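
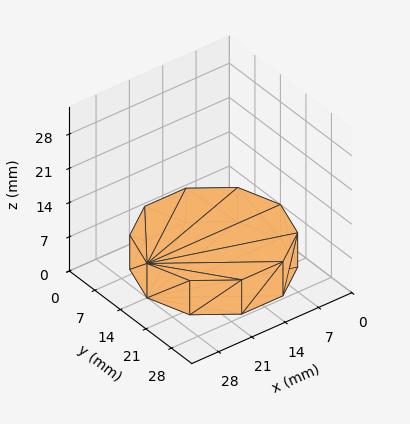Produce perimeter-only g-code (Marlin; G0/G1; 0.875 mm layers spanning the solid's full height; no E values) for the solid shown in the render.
Reading the render: the shape is a regular 10-sided prism (a cylinder approximated with 10 flat sides), circumscribed radius ≈ 14 mm, height ≈ 7 mm (dimensions read to the nearest mm from the axis ticks). For the g-code, the solid's height is divided into equal slices at the stated Δz and each level perimeter traced with G1 moves after a G0 lift.

; perimeter-only toolpath
G21 ; units = mm
G90 ; absolute positioning
G28 ; home
; layer 1
G0 Z0.875
G0 X28.000 Y14.000
G1 X25.326 Y22.229
G1 X18.326 Y27.315
G1 X9.674 Y27.315
G1 X2.674 Y22.229
G1 X0.000 Y14.000
G1 X2.674 Y5.771
G1 X9.674 Y0.685
G1 X18.326 Y0.685
G1 X25.326 Y5.771
G1 X28.000 Y14.000
; layer 2
G0 Z1.750
G0 X28.000 Y14.000
G1 X25.326 Y22.229
G1 X18.326 Y27.315
G1 X9.674 Y27.315
G1 X2.674 Y22.229
G1 X0.000 Y14.000
G1 X2.674 Y5.771
G1 X9.674 Y0.685
G1 X18.326 Y0.685
G1 X25.326 Y5.771
G1 X28.000 Y14.000
; layer 3
G0 Z2.625
G0 X28.000 Y14.000
G1 X25.326 Y22.229
G1 X18.326 Y27.315
G1 X9.674 Y27.315
G1 X2.674 Y22.229
G1 X0.000 Y14.000
G1 X2.674 Y5.771
G1 X9.674 Y0.685
G1 X18.326 Y0.685
G1 X25.326 Y5.771
G1 X28.000 Y14.000
; layer 4
G0 Z3.500
G0 X28.000 Y14.000
G1 X25.326 Y22.229
G1 X18.326 Y27.315
G1 X9.674 Y27.315
G1 X2.674 Y22.229
G1 X0.000 Y14.000
G1 X2.674 Y5.771
G1 X9.674 Y0.685
G1 X18.326 Y0.685
G1 X25.326 Y5.771
G1 X28.000 Y14.000
; layer 5
G0 Z4.375
G0 X28.000 Y14.000
G1 X25.326 Y22.229
G1 X18.326 Y27.315
G1 X9.674 Y27.315
G1 X2.674 Y22.229
G1 X0.000 Y14.000
G1 X2.674 Y5.771
G1 X9.674 Y0.685
G1 X18.326 Y0.685
G1 X25.326 Y5.771
G1 X28.000 Y14.000
; layer 6
G0 Z5.250
G0 X28.000 Y14.000
G1 X25.326 Y22.229
G1 X18.326 Y27.315
G1 X9.674 Y27.315
G1 X2.674 Y22.229
G1 X0.000 Y14.000
G1 X2.674 Y5.771
G1 X9.674 Y0.685
G1 X18.326 Y0.685
G1 X25.326 Y5.771
G1 X28.000 Y14.000
; layer 7
G0 Z6.125
G0 X28.000 Y14.000
G1 X25.326 Y22.229
G1 X18.326 Y27.315
G1 X9.674 Y27.315
G1 X2.674 Y22.229
G1 X0.000 Y14.000
G1 X2.674 Y5.771
G1 X9.674 Y0.685
G1 X18.326 Y0.685
G1 X25.326 Y5.771
G1 X28.000 Y14.000
; layer 8
G0 Z7.000
G0 X28.000 Y14.000
G1 X25.326 Y22.229
G1 X18.326 Y27.315
G1 X9.674 Y27.315
G1 X2.674 Y22.229
G1 X0.000 Y14.000
G1 X2.674 Y5.771
G1 X9.674 Y0.685
G1 X18.326 Y0.685
G1 X25.326 Y5.771
G1 X28.000 Y14.000
M2 ; end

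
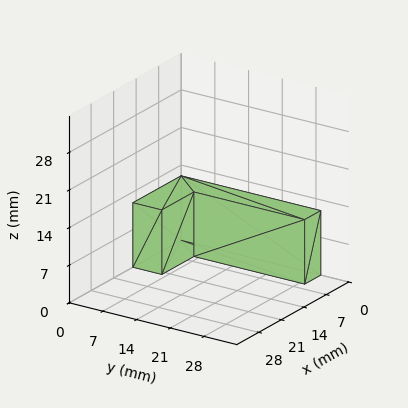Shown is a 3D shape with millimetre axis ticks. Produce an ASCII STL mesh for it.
Reading the render: the shape is an L-shaped prism: outer 15 × 29 mm, arm thicknesses ≈ 6 mm (horizontal) and 5 mm (vertical), extruded 12 mm in z (dimensions read to the nearest mm from the axis ticks). For the STL, each face is triangulated and given an outward normal.

solid part
  facet normal 0.0000 0.0000 -1.0000
    outer loop
      vertex 15.000 6.000 0.000
      vertex 15.000 0.000 0.000
      vertex 0.000 0.000 0.000
    endloop
  endfacet
  facet normal 0.0000 0.0000 -1.0000
    outer loop
      vertex 5.000 6.000 0.000
      vertex 15.000 6.000 0.000
      vertex 0.000 0.000 0.000
    endloop
  endfacet
  facet normal 0.0000 0.0000 -1.0000
    outer loop
      vertex 5.000 29.000 0.000
      vertex 5.000 6.000 0.000
      vertex 0.000 0.000 0.000
    endloop
  endfacet
  facet normal 0.0000 0.0000 -1.0000
    outer loop
      vertex 0.000 29.000 0.000
      vertex 5.000 29.000 0.000
      vertex 0.000 0.000 0.000
    endloop
  endfacet
  facet normal 0.0000 0.0000 1.0000
    outer loop
      vertex 0.000 0.000 12.000
      vertex 15.000 0.000 12.000
      vertex 15.000 6.000 12.000
    endloop
  endfacet
  facet normal 0.0000 0.0000 1.0000
    outer loop
      vertex 0.000 0.000 12.000
      vertex 15.000 6.000 12.000
      vertex 5.000 6.000 12.000
    endloop
  endfacet
  facet normal 0.0000 0.0000 1.0000
    outer loop
      vertex 0.000 0.000 12.000
      vertex 5.000 6.000 12.000
      vertex 5.000 29.000 12.000
    endloop
  endfacet
  facet normal 0.0000 0.0000 1.0000
    outer loop
      vertex 0.000 0.000 12.000
      vertex 5.000 29.000 12.000
      vertex 0.000 29.000 12.000
    endloop
  endfacet
  facet normal 0.0000 -1.0000 0.0000
    outer loop
      vertex 0.000 0.000 0.000
      vertex 15.000 0.000 0.000
      vertex 15.000 0.000 12.000
    endloop
  endfacet
  facet normal 0.0000 -1.0000 0.0000
    outer loop
      vertex 0.000 0.000 0.000
      vertex 15.000 0.000 12.000
      vertex 0.000 0.000 12.000
    endloop
  endfacet
  facet normal 1.0000 0.0000 0.0000
    outer loop
      vertex 15.000 0.000 0.000
      vertex 15.000 6.000 0.000
      vertex 15.000 6.000 12.000
    endloop
  endfacet
  facet normal 1.0000 0.0000 0.0000
    outer loop
      vertex 15.000 0.000 0.000
      vertex 15.000 6.000 12.000
      vertex 15.000 0.000 12.000
    endloop
  endfacet
  facet normal 0.0000 1.0000 0.0000
    outer loop
      vertex 15.000 6.000 0.000
      vertex 5.000 6.000 0.000
      vertex 5.000 6.000 12.000
    endloop
  endfacet
  facet normal 0.0000 1.0000 0.0000
    outer loop
      vertex 15.000 6.000 0.000
      vertex 5.000 6.000 12.000
      vertex 15.000 6.000 12.000
    endloop
  endfacet
  facet normal 1.0000 0.0000 0.0000
    outer loop
      vertex 5.000 6.000 0.000
      vertex 5.000 29.000 0.000
      vertex 5.000 29.000 12.000
    endloop
  endfacet
  facet normal 1.0000 0.0000 0.0000
    outer loop
      vertex 5.000 6.000 0.000
      vertex 5.000 29.000 12.000
      vertex 5.000 6.000 12.000
    endloop
  endfacet
  facet normal 0.0000 1.0000 0.0000
    outer loop
      vertex 5.000 29.000 0.000
      vertex 0.000 29.000 0.000
      vertex 0.000 29.000 12.000
    endloop
  endfacet
  facet normal 0.0000 1.0000 0.0000
    outer loop
      vertex 5.000 29.000 0.000
      vertex 0.000 29.000 12.000
      vertex 5.000 29.000 12.000
    endloop
  endfacet
  facet normal -1.0000 0.0000 0.0000
    outer loop
      vertex 0.000 29.000 0.000
      vertex 0.000 0.000 0.000
      vertex 0.000 0.000 12.000
    endloop
  endfacet
  facet normal -1.0000 0.0000 0.0000
    outer loop
      vertex 0.000 29.000 0.000
      vertex 0.000 0.000 12.000
      vertex 0.000 29.000 12.000
    endloop
  endfacet
endsolid part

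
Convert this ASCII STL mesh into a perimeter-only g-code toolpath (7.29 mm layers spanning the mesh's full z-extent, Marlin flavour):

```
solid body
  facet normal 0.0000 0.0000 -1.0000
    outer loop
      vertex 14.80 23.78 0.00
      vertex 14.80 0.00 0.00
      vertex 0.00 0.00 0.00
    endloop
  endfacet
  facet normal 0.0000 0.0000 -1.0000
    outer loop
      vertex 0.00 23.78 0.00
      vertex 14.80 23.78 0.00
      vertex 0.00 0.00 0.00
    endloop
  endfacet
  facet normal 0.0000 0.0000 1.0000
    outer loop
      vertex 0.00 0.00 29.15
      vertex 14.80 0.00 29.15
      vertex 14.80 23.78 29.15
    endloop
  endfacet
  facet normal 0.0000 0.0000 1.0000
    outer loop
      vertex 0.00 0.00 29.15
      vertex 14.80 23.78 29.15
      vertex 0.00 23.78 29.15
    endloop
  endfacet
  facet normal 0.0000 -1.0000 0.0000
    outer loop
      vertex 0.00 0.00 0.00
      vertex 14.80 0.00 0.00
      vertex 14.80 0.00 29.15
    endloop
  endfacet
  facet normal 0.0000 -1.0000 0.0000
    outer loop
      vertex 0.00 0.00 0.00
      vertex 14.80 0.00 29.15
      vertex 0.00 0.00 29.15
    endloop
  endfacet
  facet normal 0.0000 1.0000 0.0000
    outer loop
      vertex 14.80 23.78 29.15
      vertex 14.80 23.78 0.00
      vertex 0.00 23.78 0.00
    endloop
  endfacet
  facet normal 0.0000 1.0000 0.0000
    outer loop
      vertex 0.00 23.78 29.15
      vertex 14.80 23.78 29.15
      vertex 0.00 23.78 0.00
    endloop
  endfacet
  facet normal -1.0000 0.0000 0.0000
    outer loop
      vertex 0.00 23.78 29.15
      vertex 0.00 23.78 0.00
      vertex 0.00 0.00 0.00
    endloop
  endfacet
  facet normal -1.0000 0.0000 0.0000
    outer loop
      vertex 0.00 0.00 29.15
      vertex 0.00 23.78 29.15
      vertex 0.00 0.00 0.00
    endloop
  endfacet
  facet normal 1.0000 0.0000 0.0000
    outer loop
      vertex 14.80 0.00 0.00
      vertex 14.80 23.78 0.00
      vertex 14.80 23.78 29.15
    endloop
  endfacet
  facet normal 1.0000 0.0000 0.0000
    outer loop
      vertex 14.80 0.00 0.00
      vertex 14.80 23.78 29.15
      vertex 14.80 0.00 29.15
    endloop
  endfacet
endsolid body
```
; perimeter-only toolpath
G21 ; units = mm
G90 ; absolute positioning
G28 ; home
; layer 1
G0 Z7.29
G0 X0.00 Y0.00
G1 X14.80 Y0.00
G1 X14.80 Y23.78
G1 X0.00 Y23.78
G1 X0.00 Y0.00
; layer 2
G0 Z14.57
G0 X0.00 Y0.00
G1 X14.80 Y0.00
G1 X14.80 Y23.78
G1 X0.00 Y23.78
G1 X0.00 Y0.00
; layer 3
G0 Z21.86
G0 X0.00 Y0.00
G1 X14.80 Y0.00
G1 X14.80 Y23.78
G1 X0.00 Y23.78
G1 X0.00 Y0.00
; layer 4
G0 Z29.15
G0 X0.00 Y0.00
G1 X14.80 Y0.00
G1 X14.80 Y23.78
G1 X0.00 Y23.78
G1 X0.00 Y0.00
M2 ; end

The solid is a rectangular box, roughly 14.8 × 23.8 mm footprint and 29.1 mm tall. Slicing at Δz = 7.29 mm — 4 equal slices spanning the solid's height, so layer i sits at z = i·h/4 — gives 4 non-empty perimeters. Each is a 4-segment closed polygon; G0 lifts to the layer z and rapids to the start vertex, then G1 traces the edges.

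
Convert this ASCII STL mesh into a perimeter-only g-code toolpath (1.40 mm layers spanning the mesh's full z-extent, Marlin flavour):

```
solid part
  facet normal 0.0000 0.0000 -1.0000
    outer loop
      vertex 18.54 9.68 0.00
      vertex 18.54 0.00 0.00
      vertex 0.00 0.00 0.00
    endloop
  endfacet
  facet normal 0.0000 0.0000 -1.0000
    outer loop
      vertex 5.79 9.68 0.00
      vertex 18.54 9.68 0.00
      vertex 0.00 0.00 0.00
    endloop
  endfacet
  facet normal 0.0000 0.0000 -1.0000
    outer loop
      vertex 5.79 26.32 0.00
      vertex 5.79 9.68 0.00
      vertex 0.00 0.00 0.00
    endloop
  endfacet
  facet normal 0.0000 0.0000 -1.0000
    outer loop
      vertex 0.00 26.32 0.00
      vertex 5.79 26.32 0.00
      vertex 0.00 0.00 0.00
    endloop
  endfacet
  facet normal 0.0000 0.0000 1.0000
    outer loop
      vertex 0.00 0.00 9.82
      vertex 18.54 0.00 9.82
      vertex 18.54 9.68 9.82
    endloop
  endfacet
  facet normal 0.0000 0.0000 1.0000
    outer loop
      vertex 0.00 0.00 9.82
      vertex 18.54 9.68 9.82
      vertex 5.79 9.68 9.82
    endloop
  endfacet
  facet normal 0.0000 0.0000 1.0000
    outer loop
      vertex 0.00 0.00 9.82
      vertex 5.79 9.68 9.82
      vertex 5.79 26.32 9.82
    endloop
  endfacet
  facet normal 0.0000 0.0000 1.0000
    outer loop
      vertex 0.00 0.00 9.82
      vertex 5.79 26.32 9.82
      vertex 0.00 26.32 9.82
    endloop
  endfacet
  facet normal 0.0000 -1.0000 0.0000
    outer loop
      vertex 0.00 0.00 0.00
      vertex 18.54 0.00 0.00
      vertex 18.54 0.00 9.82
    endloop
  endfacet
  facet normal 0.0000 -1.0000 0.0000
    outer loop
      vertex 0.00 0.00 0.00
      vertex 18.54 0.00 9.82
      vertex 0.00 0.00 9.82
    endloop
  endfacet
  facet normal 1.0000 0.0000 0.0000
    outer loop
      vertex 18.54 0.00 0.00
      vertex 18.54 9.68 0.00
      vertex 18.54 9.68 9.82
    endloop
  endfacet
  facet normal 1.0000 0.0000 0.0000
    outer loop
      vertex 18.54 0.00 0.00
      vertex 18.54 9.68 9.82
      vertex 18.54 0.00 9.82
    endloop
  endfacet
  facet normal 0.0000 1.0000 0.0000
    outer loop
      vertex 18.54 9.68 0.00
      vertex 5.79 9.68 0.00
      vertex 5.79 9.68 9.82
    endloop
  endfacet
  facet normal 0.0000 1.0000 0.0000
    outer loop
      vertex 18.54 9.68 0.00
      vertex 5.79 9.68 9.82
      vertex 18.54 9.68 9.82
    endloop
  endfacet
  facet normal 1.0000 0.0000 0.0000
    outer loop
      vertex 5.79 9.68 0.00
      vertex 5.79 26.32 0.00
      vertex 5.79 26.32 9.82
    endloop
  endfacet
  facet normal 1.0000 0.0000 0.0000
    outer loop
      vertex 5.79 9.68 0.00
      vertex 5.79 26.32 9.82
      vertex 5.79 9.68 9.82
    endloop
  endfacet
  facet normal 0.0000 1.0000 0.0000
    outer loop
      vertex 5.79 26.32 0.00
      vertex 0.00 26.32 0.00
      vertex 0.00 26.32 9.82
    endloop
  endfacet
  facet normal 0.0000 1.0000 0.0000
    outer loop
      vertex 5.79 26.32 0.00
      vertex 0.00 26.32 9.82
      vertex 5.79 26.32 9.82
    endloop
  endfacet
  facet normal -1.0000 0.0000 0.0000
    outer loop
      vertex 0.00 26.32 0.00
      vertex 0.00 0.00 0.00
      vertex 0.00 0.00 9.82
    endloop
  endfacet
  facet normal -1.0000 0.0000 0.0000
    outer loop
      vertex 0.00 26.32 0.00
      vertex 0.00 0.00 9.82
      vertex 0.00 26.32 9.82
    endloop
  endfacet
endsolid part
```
; perimeter-only toolpath
G21 ; units = mm
G90 ; absolute positioning
G28 ; home
; layer 1
G0 Z1.40
G0 X0.00 Y0.00
G1 X18.54 Y0.00
G1 X18.54 Y9.68
G1 X5.79 Y9.68
G1 X5.79 Y26.32
G1 X0.00 Y26.32
G1 X0.00 Y0.00
; layer 2
G0 Z2.81
G0 X0.00 Y0.00
G1 X18.54 Y0.00
G1 X18.54 Y9.68
G1 X5.79 Y9.68
G1 X5.79 Y26.32
G1 X0.00 Y26.32
G1 X0.00 Y0.00
; layer 3
G0 Z4.21
G0 X0.00 Y0.00
G1 X18.54 Y0.00
G1 X18.54 Y9.68
G1 X5.79 Y9.68
G1 X5.79 Y26.32
G1 X0.00 Y26.32
G1 X0.00 Y0.00
; layer 4
G0 Z5.61
G0 X0.00 Y0.00
G1 X18.54 Y0.00
G1 X18.54 Y9.68
G1 X5.79 Y9.68
G1 X5.79 Y26.32
G1 X0.00 Y26.32
G1 X0.00 Y0.00
; layer 5
G0 Z7.01
G0 X0.00 Y0.00
G1 X18.54 Y0.00
G1 X18.54 Y9.68
G1 X5.79 Y9.68
G1 X5.79 Y26.32
G1 X0.00 Y26.32
G1 X0.00 Y0.00
; layer 6
G0 Z8.42
G0 X0.00 Y0.00
G1 X18.54 Y0.00
G1 X18.54 Y9.68
G1 X5.79 Y9.68
G1 X5.79 Y26.32
G1 X0.00 Y26.32
G1 X0.00 Y0.00
; layer 7
G0 Z9.82
G0 X0.00 Y0.00
G1 X18.54 Y0.00
G1 X18.54 Y9.68
G1 X5.79 Y9.68
G1 X5.79 Y26.32
G1 X0.00 Y26.32
G1 X0.00 Y0.00
M2 ; end

The solid is an L-shaped prism: outer 18.5 × 26.3 mm, arm thicknesses ≈ 9.68 mm (horizontal) and 5.79 mm (vertical), extruded 9.82 mm in z. Slicing at Δz = 1.40 mm — 7 equal slices spanning the solid's height, so layer i sits at z = i·h/7 — gives 7 non-empty perimeters. Each is a 6-segment closed polygon; G0 lifts to the layer z and rapids to the start vertex, then G1 traces the edges.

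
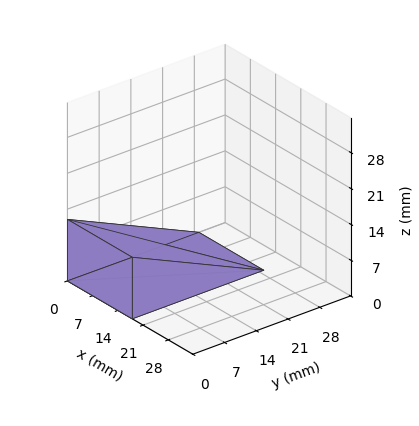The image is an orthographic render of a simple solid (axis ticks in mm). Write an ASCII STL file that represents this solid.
Reading the render: the shape is a wedge (ramp): 18 × 29 mm base, rising to 12 mm along the y=0 edge and sloping linearly to z=0 at y=29 (dimensions read to the nearest mm from the axis ticks). For the STL, each face is triangulated and given an outward normal.

solid part
  facet normal 0.0000 0.0000 -1.0000
    outer loop
      vertex 18.00 29.00 0.00
      vertex 18.00 0.00 0.00
      vertex 0.00 0.00 0.00
    endloop
  endfacet
  facet normal 0.0000 0.0000 -1.0000
    outer loop
      vertex 0.00 29.00 0.00
      vertex 18.00 29.00 0.00
      vertex 0.00 0.00 0.00
    endloop
  endfacet
  facet normal 0.0000 -1.0000 0.0000
    outer loop
      vertex 0.00 0.00 0.00
      vertex 18.00 0.00 0.00
      vertex 18.00 0.00 12.00
    endloop
  endfacet
  facet normal 0.0000 -1.0000 0.0000
    outer loop
      vertex 0.00 0.00 0.00
      vertex 18.00 0.00 12.00
      vertex 0.00 0.00 12.00
    endloop
  endfacet
  facet normal 0.0000 0.3824 0.9240
    outer loop
      vertex 0.00 0.00 12.00
      vertex 18.00 0.00 12.00
      vertex 18.00 29.00 0.00
    endloop
  endfacet
  facet normal 0.0000 0.3824 0.9240
    outer loop
      vertex 0.00 0.00 12.00
      vertex 18.00 29.00 0.00
      vertex 0.00 29.00 0.00
    endloop
  endfacet
  facet normal -1.0000 0.0000 0.0000
    outer loop
      vertex 0.00 0.00 12.00
      vertex 0.00 29.00 0.00
      vertex 0.00 0.00 0.00
    endloop
  endfacet
  facet normal 1.0000 0.0000 0.0000
    outer loop
      vertex 18.00 0.00 0.00
      vertex 18.00 29.00 0.00
      vertex 18.00 0.00 12.00
    endloop
  endfacet
endsolid part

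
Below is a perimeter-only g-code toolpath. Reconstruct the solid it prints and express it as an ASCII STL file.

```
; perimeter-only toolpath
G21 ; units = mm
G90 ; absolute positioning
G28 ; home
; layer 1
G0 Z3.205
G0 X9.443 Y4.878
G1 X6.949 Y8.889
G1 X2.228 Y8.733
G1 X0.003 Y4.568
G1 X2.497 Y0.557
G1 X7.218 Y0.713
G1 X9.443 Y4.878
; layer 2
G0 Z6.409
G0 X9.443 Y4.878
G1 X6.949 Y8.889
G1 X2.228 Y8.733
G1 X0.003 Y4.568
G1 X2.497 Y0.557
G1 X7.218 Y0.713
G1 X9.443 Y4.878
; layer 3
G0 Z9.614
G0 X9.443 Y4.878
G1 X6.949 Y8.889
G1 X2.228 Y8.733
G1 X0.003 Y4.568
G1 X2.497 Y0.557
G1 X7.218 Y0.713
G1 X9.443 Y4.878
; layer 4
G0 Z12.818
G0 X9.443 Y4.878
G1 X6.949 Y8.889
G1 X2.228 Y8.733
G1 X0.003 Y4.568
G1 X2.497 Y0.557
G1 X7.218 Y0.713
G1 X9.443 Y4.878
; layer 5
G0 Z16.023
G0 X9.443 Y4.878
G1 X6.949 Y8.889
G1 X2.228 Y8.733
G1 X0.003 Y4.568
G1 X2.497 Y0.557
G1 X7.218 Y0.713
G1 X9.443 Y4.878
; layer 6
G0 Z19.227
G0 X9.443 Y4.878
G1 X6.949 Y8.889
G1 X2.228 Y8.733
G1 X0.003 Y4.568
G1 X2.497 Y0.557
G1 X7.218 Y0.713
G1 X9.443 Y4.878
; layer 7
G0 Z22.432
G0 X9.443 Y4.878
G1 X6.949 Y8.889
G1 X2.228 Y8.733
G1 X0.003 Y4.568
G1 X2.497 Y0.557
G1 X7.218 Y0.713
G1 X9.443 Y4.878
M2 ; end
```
solid part
  facet normal 0.0000 0.0000 -1.0000
    outer loop
      vertex 2.228 8.733 0.000
      vertex 6.949 8.889 0.000
      vertex 9.443 4.878 0.000
    endloop
  endfacet
  facet normal 0.0000 0.0000 -1.0000
    outer loop
      vertex 0.003 4.568 0.000
      vertex 2.228 8.733 0.000
      vertex 9.443 4.878 0.000
    endloop
  endfacet
  facet normal 0.0000 0.0000 -1.0000
    outer loop
      vertex 2.497 0.557 0.000
      vertex 0.003 4.568 0.000
      vertex 9.443 4.878 0.000
    endloop
  endfacet
  facet normal 0.0000 0.0000 -1.0000
    outer loop
      vertex 7.218 0.713 0.000
      vertex 2.497 0.557 0.000
      vertex 9.443 4.878 0.000
    endloop
  endfacet
  facet normal 0.0000 0.0000 1.0000
    outer loop
      vertex 9.443 4.878 22.432
      vertex 6.949 8.889 22.432
      vertex 2.228 8.733 22.432
    endloop
  endfacet
  facet normal 0.0000 0.0000 1.0000
    outer loop
      vertex 9.443 4.878 22.432
      vertex 2.228 8.733 22.432
      vertex 0.003 4.568 22.432
    endloop
  endfacet
  facet normal 0.0000 0.0000 1.0000
    outer loop
      vertex 9.443 4.878 22.432
      vertex 0.003 4.568 22.432
      vertex 2.497 0.557 22.432
    endloop
  endfacet
  facet normal 0.0000 0.0000 1.0000
    outer loop
      vertex 9.443 4.878 22.432
      vertex 2.497 0.557 22.432
      vertex 7.218 0.713 22.432
    endloop
  endfacet
  facet normal 0.8492 0.5280 0.0000
    outer loop
      vertex 9.443 4.878 0.000
      vertex 6.949 8.889 0.000
      vertex 6.949 8.889 22.432
    endloop
  endfacet
  facet normal 0.8492 0.5280 0.0000
    outer loop
      vertex 9.443 4.878 0.000
      vertex 6.949 8.889 22.432
      vertex 9.443 4.878 22.432
    endloop
  endfacet
  facet normal -0.0330 0.9995 0.0000
    outer loop
      vertex 6.949 8.889 0.000
      vertex 2.228 8.733 0.000
      vertex 2.228 8.733 22.432
    endloop
  endfacet
  facet normal -0.0330 0.9995 0.0000
    outer loop
      vertex 6.949 8.889 0.000
      vertex 2.228 8.733 22.432
      vertex 6.949 8.889 22.432
    endloop
  endfacet
  facet normal -0.8820 0.4712 0.0000
    outer loop
      vertex 2.228 8.733 0.000
      vertex 0.003 4.568 0.000
      vertex 0.003 4.568 22.432
    endloop
  endfacet
  facet normal -0.8820 0.4712 0.0000
    outer loop
      vertex 2.228 8.733 0.000
      vertex 0.003 4.568 22.432
      vertex 2.228 8.733 22.432
    endloop
  endfacet
  facet normal -0.8492 -0.5280 0.0000
    outer loop
      vertex 0.003 4.568 0.000
      vertex 2.497 0.557 0.000
      vertex 2.497 0.557 22.432
    endloop
  endfacet
  facet normal -0.8492 -0.5280 0.0000
    outer loop
      vertex 0.003 4.568 0.000
      vertex 2.497 0.557 22.432
      vertex 0.003 4.568 22.432
    endloop
  endfacet
  facet normal 0.0330 -0.9995 0.0000
    outer loop
      vertex 2.497 0.557 0.000
      vertex 7.218 0.713 0.000
      vertex 7.218 0.713 22.432
    endloop
  endfacet
  facet normal 0.0330 -0.9995 0.0000
    outer loop
      vertex 2.497 0.557 0.000
      vertex 7.218 0.713 22.432
      vertex 2.497 0.557 22.432
    endloop
  endfacet
  facet normal 0.8820 -0.4712 0.0000
    outer loop
      vertex 7.218 0.713 0.000
      vertex 9.443 4.878 0.000
      vertex 9.443 4.878 22.432
    endloop
  endfacet
  facet normal 0.8820 -0.4712 0.0000
    outer loop
      vertex 7.218 0.713 0.000
      vertex 9.443 4.878 22.432
      vertex 7.218 0.713 22.432
    endloop
  endfacet
endsolid part

The G0 Z moves step by Δz≈3.205 mm. Every layer's G1 loop is the same polygon, so the solid is a straight extrusion of it from z=0 to z≈22.4. Closing with flat bottom and top caps and triangulating gives 20 facets — a regular 6-sided prism (a cylinder approximated with 6 flat sides), circumscribed radius ≈ 4.72 mm, height ≈ 22.4 mm.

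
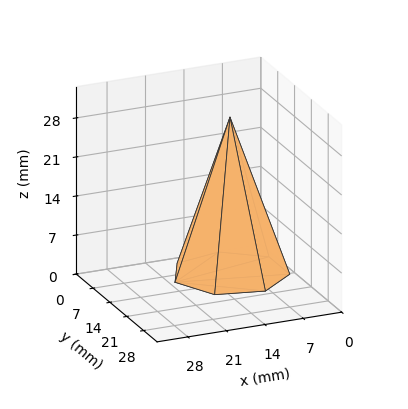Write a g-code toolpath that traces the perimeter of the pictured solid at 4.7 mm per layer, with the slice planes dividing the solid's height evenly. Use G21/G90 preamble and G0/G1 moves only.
Reading the render: the shape is a regular 7-sided pyramid, base circumscribed radius ≈ 10 mm, apex at z ≈ 28 mm (dimensions read to the nearest mm from the axis ticks). For the g-code, the solid's height is divided into equal slices at the stated Δz and each level perimeter traced with G1 moves after a G0 lift.

; perimeter-only toolpath
G21 ; units = mm
G90 ; absolute positioning
G28 ; home
; layer 1
G0 Z4.7
G0 X18.3 Y10.0
G1 X15.2 Y16.5
G1 X8.2 Y18.1
G1 X2.5 Y13.6
G1 X2.5 Y6.4
G1 X8.2 Y1.9
G1 X15.2 Y3.5
G1 X18.3 Y10.0
; layer 2
G0 Z9.3
G0 X16.7 Y10.0
G1 X14.1 Y15.2
G1 X8.5 Y16.5
G1 X4.0 Y12.9
G1 X4.0 Y7.1
G1 X8.5 Y3.5
G1 X14.1 Y4.8
G1 X16.7 Y10.0
; layer 3
G0 Z14.0
G0 X15.0 Y10.0
G1 X13.1 Y13.9
G1 X8.9 Y14.8
G1 X5.5 Y12.2
G1 X5.5 Y7.8
G1 X8.9 Y5.2
G1 X13.1 Y6.1
G1 X15.0 Y10.0
; layer 4
G0 Z18.7
G0 X13.3 Y10.0
G1 X12.1 Y12.6
G1 X9.3 Y13.2
G1 X7.0 Y11.4
G1 X7.0 Y8.6
G1 X9.3 Y6.8
G1 X12.1 Y7.4
G1 X13.3 Y10.0
; layer 5
G0 Z23.3
G0 X11.7 Y10.0
G1 X11.0 Y11.3
G1 X9.6 Y11.6
G1 X8.5 Y10.7
G1 X8.5 Y9.3
G1 X9.6 Y8.4
G1 X11.0 Y8.7
G1 X11.7 Y10.0
M2 ; end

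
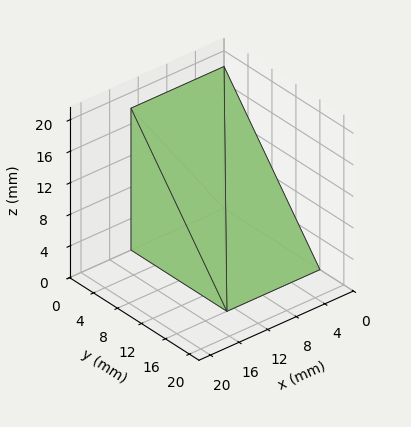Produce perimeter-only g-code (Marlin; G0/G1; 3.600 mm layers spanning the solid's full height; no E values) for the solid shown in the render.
Reading the render: the shape is a wedge (ramp): 13 × 16 mm base, rising to 18 mm along the y=0 edge and sloping linearly to z=0 at y=16 (dimensions read to the nearest mm from the axis ticks). For the g-code, the solid's height is divided into equal slices at the stated Δz and each level perimeter traced with G1 moves after a G0 lift.

; perimeter-only toolpath
G21 ; units = mm
G90 ; absolute positioning
G28 ; home
; layer 1
G0 Z3.600
G0 X0.000 Y0.000
G1 X13.000 Y0.000
G1 X13.000 Y12.800
G1 X0.000 Y12.800
G1 X0.000 Y0.000
; layer 2
G0 Z7.200
G0 X0.000 Y0.000
G1 X13.000 Y0.000
G1 X13.000 Y9.600
G1 X0.000 Y9.600
G1 X0.000 Y0.000
; layer 3
G0 Z10.800
G0 X0.000 Y0.000
G1 X13.000 Y0.000
G1 X13.000 Y6.400
G1 X0.000 Y6.400
G1 X0.000 Y0.000
; layer 4
G0 Z14.400
G0 X0.000 Y0.000
G1 X13.000 Y0.000
G1 X13.000 Y3.200
G1 X0.000 Y3.200
G1 X0.000 Y0.000
M2 ; end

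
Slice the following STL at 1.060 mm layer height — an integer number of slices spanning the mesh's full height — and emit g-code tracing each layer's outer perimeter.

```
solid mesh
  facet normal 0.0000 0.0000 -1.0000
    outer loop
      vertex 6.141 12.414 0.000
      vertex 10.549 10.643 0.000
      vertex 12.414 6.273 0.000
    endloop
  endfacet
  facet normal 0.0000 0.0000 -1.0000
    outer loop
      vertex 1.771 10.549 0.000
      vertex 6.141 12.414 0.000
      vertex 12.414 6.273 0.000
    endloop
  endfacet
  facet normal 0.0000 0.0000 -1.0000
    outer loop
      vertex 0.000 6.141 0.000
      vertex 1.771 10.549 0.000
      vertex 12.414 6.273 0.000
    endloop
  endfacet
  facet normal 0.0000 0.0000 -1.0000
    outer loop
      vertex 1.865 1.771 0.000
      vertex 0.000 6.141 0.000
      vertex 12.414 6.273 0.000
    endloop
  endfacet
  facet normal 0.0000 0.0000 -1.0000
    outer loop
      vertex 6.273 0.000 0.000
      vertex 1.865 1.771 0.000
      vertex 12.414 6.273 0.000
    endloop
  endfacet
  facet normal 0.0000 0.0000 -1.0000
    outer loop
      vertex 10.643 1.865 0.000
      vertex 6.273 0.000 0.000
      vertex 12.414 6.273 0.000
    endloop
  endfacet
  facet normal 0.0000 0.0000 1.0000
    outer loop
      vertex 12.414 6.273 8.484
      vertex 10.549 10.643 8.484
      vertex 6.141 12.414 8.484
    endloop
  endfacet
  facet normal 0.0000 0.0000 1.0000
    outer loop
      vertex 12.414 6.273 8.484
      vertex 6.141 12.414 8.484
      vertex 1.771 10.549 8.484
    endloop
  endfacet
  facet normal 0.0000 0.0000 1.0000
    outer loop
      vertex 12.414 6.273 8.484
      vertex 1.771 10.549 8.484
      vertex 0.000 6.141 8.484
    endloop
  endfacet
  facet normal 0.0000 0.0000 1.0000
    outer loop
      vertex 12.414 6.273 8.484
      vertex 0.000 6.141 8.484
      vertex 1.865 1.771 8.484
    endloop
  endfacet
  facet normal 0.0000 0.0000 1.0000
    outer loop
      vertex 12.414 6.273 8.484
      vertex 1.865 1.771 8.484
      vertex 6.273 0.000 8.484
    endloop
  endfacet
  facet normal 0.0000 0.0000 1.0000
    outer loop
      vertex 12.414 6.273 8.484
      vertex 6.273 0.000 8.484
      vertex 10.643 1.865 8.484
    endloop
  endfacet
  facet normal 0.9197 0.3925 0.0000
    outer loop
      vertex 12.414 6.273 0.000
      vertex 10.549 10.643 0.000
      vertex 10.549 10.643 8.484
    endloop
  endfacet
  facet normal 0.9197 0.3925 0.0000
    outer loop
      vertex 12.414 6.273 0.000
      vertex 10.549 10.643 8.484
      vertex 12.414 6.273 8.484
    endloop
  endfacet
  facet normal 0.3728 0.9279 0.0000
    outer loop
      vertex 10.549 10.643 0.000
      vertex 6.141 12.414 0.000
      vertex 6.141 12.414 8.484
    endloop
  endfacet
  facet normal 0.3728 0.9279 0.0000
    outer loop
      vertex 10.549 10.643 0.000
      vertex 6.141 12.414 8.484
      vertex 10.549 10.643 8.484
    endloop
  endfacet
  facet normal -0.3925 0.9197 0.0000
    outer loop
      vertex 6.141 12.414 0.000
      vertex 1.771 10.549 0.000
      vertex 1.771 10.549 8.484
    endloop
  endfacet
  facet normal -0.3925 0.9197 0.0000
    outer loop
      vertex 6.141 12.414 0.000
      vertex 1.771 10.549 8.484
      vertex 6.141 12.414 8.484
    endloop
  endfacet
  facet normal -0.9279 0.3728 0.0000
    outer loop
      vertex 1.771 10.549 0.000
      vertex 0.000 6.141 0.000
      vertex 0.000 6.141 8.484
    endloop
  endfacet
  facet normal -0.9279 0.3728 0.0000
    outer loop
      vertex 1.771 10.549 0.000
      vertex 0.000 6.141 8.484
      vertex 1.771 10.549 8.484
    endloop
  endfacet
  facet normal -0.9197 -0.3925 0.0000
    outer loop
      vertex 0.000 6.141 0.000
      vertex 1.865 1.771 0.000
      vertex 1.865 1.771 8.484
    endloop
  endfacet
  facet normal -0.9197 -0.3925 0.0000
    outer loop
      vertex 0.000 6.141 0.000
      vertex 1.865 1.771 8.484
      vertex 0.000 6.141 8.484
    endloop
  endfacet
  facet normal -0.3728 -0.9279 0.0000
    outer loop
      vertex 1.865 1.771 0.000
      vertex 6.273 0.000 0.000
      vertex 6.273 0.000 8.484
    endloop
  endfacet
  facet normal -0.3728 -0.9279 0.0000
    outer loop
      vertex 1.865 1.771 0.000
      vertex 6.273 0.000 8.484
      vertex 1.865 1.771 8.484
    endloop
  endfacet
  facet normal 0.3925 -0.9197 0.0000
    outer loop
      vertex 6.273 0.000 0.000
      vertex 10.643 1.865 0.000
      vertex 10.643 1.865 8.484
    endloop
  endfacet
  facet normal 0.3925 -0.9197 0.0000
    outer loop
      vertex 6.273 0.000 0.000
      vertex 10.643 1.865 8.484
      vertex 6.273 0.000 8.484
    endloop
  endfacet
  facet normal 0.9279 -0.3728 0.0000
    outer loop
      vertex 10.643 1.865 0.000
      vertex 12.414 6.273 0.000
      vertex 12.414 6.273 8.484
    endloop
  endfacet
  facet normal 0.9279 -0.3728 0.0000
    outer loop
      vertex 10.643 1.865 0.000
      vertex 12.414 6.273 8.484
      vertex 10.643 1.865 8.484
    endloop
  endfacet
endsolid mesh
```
; perimeter-only toolpath
G21 ; units = mm
G90 ; absolute positioning
G28 ; home
; layer 1
G0 Z1.060
G0 X12.414 Y6.273
G1 X10.549 Y10.643
G1 X6.141 Y12.414
G1 X1.771 Y10.549
G1 X0.000 Y6.141
G1 X1.865 Y1.771
G1 X6.273 Y0.000
G1 X10.643 Y1.865
G1 X12.414 Y6.273
; layer 2
G0 Z2.121
G0 X12.414 Y6.273
G1 X10.549 Y10.643
G1 X6.141 Y12.414
G1 X1.771 Y10.549
G1 X0.000 Y6.141
G1 X1.865 Y1.771
G1 X6.273 Y0.000
G1 X10.643 Y1.865
G1 X12.414 Y6.273
; layer 3
G0 Z3.181
G0 X12.414 Y6.273
G1 X10.549 Y10.643
G1 X6.141 Y12.414
G1 X1.771 Y10.549
G1 X0.000 Y6.141
G1 X1.865 Y1.771
G1 X6.273 Y0.000
G1 X10.643 Y1.865
G1 X12.414 Y6.273
; layer 4
G0 Z4.242
G0 X12.414 Y6.273
G1 X10.549 Y10.643
G1 X6.141 Y12.414
G1 X1.771 Y10.549
G1 X0.000 Y6.141
G1 X1.865 Y1.771
G1 X6.273 Y0.000
G1 X10.643 Y1.865
G1 X12.414 Y6.273
; layer 5
G0 Z5.303
G0 X12.414 Y6.273
G1 X10.549 Y10.643
G1 X6.141 Y12.414
G1 X1.771 Y10.549
G1 X0.000 Y6.141
G1 X1.865 Y1.771
G1 X6.273 Y0.000
G1 X10.643 Y1.865
G1 X12.414 Y6.273
; layer 6
G0 Z6.363
G0 X12.414 Y6.273
G1 X10.549 Y10.643
G1 X6.141 Y12.414
G1 X1.771 Y10.549
G1 X0.000 Y6.141
G1 X1.865 Y1.771
G1 X6.273 Y0.000
G1 X10.643 Y1.865
G1 X12.414 Y6.273
; layer 7
G0 Z7.423
G0 X12.414 Y6.273
G1 X10.549 Y10.643
G1 X6.141 Y12.414
G1 X1.771 Y10.549
G1 X0.000 Y6.141
G1 X1.865 Y1.771
G1 X6.273 Y0.000
G1 X10.643 Y1.865
G1 X12.414 Y6.273
; layer 8
G0 Z8.484
G0 X12.414 Y6.273
G1 X10.549 Y10.643
G1 X6.141 Y12.414
G1 X1.771 Y10.549
G1 X0.000 Y6.141
G1 X1.865 Y1.771
G1 X6.273 Y0.000
G1 X10.643 Y1.865
G1 X12.414 Y6.273
M2 ; end

The solid is a regular 8-sided prism (a cylinder approximated with 8 flat sides), circumscribed radius ≈ 6.21 mm, height ≈ 8.48 mm. Slicing at Δz = 1.060 mm — 8 equal slices spanning the solid's height, so layer i sits at z = i·h/8 — gives 8 non-empty perimeters. Each is a 8-segment closed polygon; G0 lifts to the layer z and rapids to the start vertex, then G1 traces the edges.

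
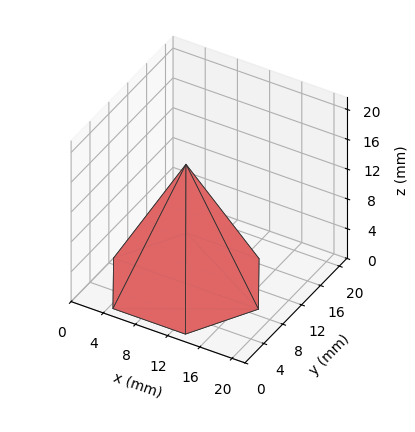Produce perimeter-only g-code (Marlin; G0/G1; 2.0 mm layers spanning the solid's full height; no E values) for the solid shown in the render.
Reading the render: the shape is a regular 6-sided pyramid, base circumscribed radius ≈ 9 mm, apex at z ≈ 16 mm (dimensions read to the nearest mm from the axis ticks). For the g-code, the solid's height is divided into equal slices at the stated Δz and each level perimeter traced with G1 moves after a G0 lift.

; perimeter-only toolpath
G21 ; units = mm
G90 ; absolute positioning
G28 ; home
; layer 1
G0 Z2.0
G0 X16.9 Y9.0
G1 X12.9 Y15.8
G1 X5.1 Y15.8
G1 X1.1 Y9.0
G1 X5.1 Y2.2
G1 X12.9 Y2.2
G1 X16.9 Y9.0
; layer 2
G0 Z4.0
G0 X15.8 Y9.0
G1 X12.4 Y14.9
G1 X5.6 Y14.9
G1 X2.2 Y9.0
G1 X5.6 Y3.1
G1 X12.4 Y3.1
G1 X15.8 Y9.0
; layer 3
G0 Z6.0
G0 X14.6 Y9.0
G1 X11.8 Y13.9
G1 X6.2 Y13.9
G1 X3.4 Y9.0
G1 X6.2 Y4.1
G1 X11.8 Y4.1
G1 X14.6 Y9.0
; layer 4
G0 Z8.0
G0 X13.5 Y9.0
G1 X11.2 Y12.9
G1 X6.8 Y12.9
G1 X4.5 Y9.0
G1 X6.8 Y5.1
G1 X11.2 Y5.1
G1 X13.5 Y9.0
; layer 5
G0 Z10.0
G0 X12.4 Y9.0
G1 X10.7 Y11.9
G1 X7.3 Y11.9
G1 X5.6 Y9.0
G1 X7.3 Y6.1
G1 X10.7 Y6.1
G1 X12.4 Y9.0
; layer 6
G0 Z12.0
G0 X11.2 Y9.0
G1 X10.1 Y10.9
G1 X7.9 Y10.9
G1 X6.8 Y9.0
G1 X7.9 Y7.0
G1 X10.1 Y7.0
G1 X11.2 Y9.0
; layer 7
G0 Z14.0
G0 X10.1 Y9.0
G1 X9.6 Y10.0
G1 X8.4 Y10.0
G1 X7.9 Y9.0
G1 X8.4 Y8.0
G1 X9.6 Y8.0
G1 X10.1 Y9.0
M2 ; end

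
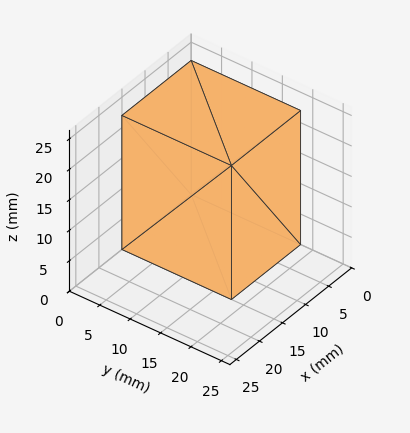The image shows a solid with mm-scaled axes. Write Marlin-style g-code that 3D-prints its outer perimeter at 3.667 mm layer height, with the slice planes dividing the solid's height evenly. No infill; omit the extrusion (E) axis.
Reading the render: the shape is a rectangular box, roughly 15 × 18 mm footprint and 22 mm tall (dimensions read to the nearest mm from the axis ticks). For the g-code, the solid's height is divided into equal slices at the stated Δz and each level perimeter traced with G1 moves after a G0 lift.

; perimeter-only toolpath
G21 ; units = mm
G90 ; absolute positioning
G28 ; home
; layer 1
G0 Z3.667
G0 X0.000 Y0.000
G1 X15.000 Y0.000
G1 X15.000 Y18.000
G1 X0.000 Y18.000
G1 X0.000 Y0.000
; layer 2
G0 Z7.333
G0 X0.000 Y0.000
G1 X15.000 Y0.000
G1 X15.000 Y18.000
G1 X0.000 Y18.000
G1 X0.000 Y0.000
; layer 3
G0 Z11.000
G0 X0.000 Y0.000
G1 X15.000 Y0.000
G1 X15.000 Y18.000
G1 X0.000 Y18.000
G1 X0.000 Y0.000
; layer 4
G0 Z14.667
G0 X0.000 Y0.000
G1 X15.000 Y0.000
G1 X15.000 Y18.000
G1 X0.000 Y18.000
G1 X0.000 Y0.000
; layer 5
G0 Z18.333
G0 X0.000 Y0.000
G1 X15.000 Y0.000
G1 X15.000 Y18.000
G1 X0.000 Y18.000
G1 X0.000 Y0.000
; layer 6
G0 Z22.000
G0 X0.000 Y0.000
G1 X15.000 Y0.000
G1 X15.000 Y18.000
G1 X0.000 Y18.000
G1 X0.000 Y0.000
M2 ; end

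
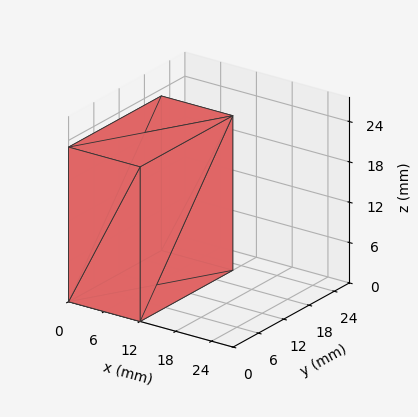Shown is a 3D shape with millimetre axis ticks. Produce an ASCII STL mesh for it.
Reading the render: the shape is a rectangular box, roughly 12 × 22 mm footprint and 23 mm tall (dimensions read to the nearest mm from the axis ticks). For the STL, each face is triangulated and given an outward normal.

solid part
  facet normal 0.0000 0.0000 -1.0000
    outer loop
      vertex 12.00 22.00 0.00
      vertex 12.00 0.00 0.00
      vertex 0.00 0.00 0.00
    endloop
  endfacet
  facet normal 0.0000 0.0000 -1.0000
    outer loop
      vertex 0.00 22.00 0.00
      vertex 12.00 22.00 0.00
      vertex 0.00 0.00 0.00
    endloop
  endfacet
  facet normal 0.0000 0.0000 1.0000
    outer loop
      vertex 0.00 0.00 23.00
      vertex 12.00 0.00 23.00
      vertex 12.00 22.00 23.00
    endloop
  endfacet
  facet normal 0.0000 0.0000 1.0000
    outer loop
      vertex 0.00 0.00 23.00
      vertex 12.00 22.00 23.00
      vertex 0.00 22.00 23.00
    endloop
  endfacet
  facet normal 0.0000 -1.0000 0.0000
    outer loop
      vertex 0.00 0.00 0.00
      vertex 12.00 0.00 0.00
      vertex 12.00 0.00 23.00
    endloop
  endfacet
  facet normal 0.0000 -1.0000 0.0000
    outer loop
      vertex 0.00 0.00 0.00
      vertex 12.00 0.00 23.00
      vertex 0.00 0.00 23.00
    endloop
  endfacet
  facet normal 0.0000 1.0000 0.0000
    outer loop
      vertex 12.00 22.00 23.00
      vertex 12.00 22.00 0.00
      vertex 0.00 22.00 0.00
    endloop
  endfacet
  facet normal 0.0000 1.0000 0.0000
    outer loop
      vertex 0.00 22.00 23.00
      vertex 12.00 22.00 23.00
      vertex 0.00 22.00 0.00
    endloop
  endfacet
  facet normal -1.0000 0.0000 0.0000
    outer loop
      vertex 0.00 22.00 23.00
      vertex 0.00 22.00 0.00
      vertex 0.00 0.00 0.00
    endloop
  endfacet
  facet normal -1.0000 0.0000 0.0000
    outer loop
      vertex 0.00 0.00 23.00
      vertex 0.00 22.00 23.00
      vertex 0.00 0.00 0.00
    endloop
  endfacet
  facet normal 1.0000 0.0000 0.0000
    outer loop
      vertex 12.00 0.00 0.00
      vertex 12.00 22.00 0.00
      vertex 12.00 22.00 23.00
    endloop
  endfacet
  facet normal 1.0000 0.0000 0.0000
    outer loop
      vertex 12.00 0.00 0.00
      vertex 12.00 22.00 23.00
      vertex 12.00 0.00 23.00
    endloop
  endfacet
endsolid part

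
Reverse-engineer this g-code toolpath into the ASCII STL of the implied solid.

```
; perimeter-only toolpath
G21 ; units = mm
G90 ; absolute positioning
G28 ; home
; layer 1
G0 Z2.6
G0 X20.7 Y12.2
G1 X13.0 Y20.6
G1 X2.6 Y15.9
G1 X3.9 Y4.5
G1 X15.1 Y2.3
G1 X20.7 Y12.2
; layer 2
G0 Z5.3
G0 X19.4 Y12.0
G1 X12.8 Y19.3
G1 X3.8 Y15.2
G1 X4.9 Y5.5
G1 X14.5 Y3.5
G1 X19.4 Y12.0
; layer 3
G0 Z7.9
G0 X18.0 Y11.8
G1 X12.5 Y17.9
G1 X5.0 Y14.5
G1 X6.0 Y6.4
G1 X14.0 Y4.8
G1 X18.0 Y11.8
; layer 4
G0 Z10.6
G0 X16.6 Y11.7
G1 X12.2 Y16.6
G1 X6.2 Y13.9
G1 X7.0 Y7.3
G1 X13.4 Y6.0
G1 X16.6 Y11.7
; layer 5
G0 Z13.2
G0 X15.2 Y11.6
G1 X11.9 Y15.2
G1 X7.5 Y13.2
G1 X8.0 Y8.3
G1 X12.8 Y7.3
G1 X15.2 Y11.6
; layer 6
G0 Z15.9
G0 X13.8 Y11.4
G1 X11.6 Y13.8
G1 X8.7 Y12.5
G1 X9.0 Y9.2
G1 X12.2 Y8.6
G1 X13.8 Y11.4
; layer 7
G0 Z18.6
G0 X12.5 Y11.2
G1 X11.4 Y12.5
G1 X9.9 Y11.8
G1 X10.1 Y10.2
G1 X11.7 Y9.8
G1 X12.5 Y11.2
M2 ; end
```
solid part
  facet normal 0.0000 0.0000 -1.0000
    outer loop
      vertex 1.4 16.6 0.0
      vertex 13.3 22.0 0.0
      vertex 22.1 12.3 0.0
    endloop
  endfacet
  facet normal 0.0000 0.0000 -1.0000
    outer loop
      vertex 2.9 3.6 0.0
      vertex 1.4 16.6 0.0
      vertex 22.1 12.3 0.0
    endloop
  endfacet
  facet normal 0.0000 0.0000 -1.0000
    outer loop
      vertex 15.7 1.0 0.0
      vertex 2.9 3.6 0.0
      vertex 22.1 12.3 0.0
    endloop
  endfacet
  facet normal 0.6823 0.6190 0.3891
    outer loop
      vertex 22.1 12.3 0.0
      vertex 13.3 22.0 0.0
      vertex 11.1 11.1 21.2
    endloop
  endfacet
  facet normal -0.3803 0.8380 0.3914
    outer loop
      vertex 13.3 22.0 0.0
      vertex 1.4 16.6 0.0
      vertex 11.1 11.1 21.2
    endloop
  endfacet
  facet normal -0.9143 -0.1055 0.3910
    outer loop
      vertex 1.4 16.6 0.0
      vertex 2.9 3.6 0.0
      vertex 11.1 11.1 21.2
    endloop
  endfacet
  facet normal -0.1833 -0.9023 0.3901
    outer loop
      vertex 2.9 3.6 0.0
      vertex 15.7 1.0 0.0
      vertex 11.1 11.1 21.2
    endloop
  endfacet
  facet normal 0.8012 -0.4538 0.3900
    outer loop
      vertex 15.7 1.0 0.0
      vertex 22.1 12.3 0.0
      vertex 11.1 11.1 21.2
    endloop
  endfacet
endsolid part

The G0 Z moves step by Δz≈2.6 mm. The G1 loops shrink linearly with z, so the solid tapers from its base footprint up to z≈21.2. Closing with a flat bottom cap and the tapered top and triangulating gives 8 facets — a regular 5-sided pyramid, base circumscribed radius ≈ 11.1 mm, apex at z ≈ 21.2 mm.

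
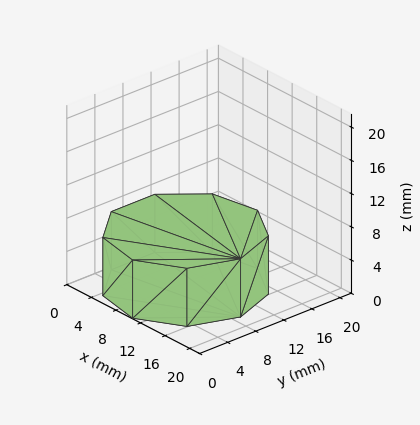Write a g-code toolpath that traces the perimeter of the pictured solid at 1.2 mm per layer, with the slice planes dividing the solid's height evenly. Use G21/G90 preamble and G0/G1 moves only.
Reading the render: the shape is a regular 9-sided prism (a cylinder approximated with 9 flat sides), circumscribed radius ≈ 9 mm, height ≈ 7 mm (dimensions read to the nearest mm from the axis ticks). For the g-code, the solid's height is divided into equal slices at the stated Δz and each level perimeter traced with G1 moves after a G0 lift.

; perimeter-only toolpath
G21 ; units = mm
G90 ; absolute positioning
G28 ; home
; layer 1
G0 Z1.2
G0 X18.0 Y9.0
G1 X15.9 Y14.8
G1 X10.6 Y17.9
G1 X4.5 Y16.8
G1 X0.5 Y12.1
G1 X0.5 Y5.9
G1 X4.5 Y1.2
G1 X10.6 Y0.1
G1 X15.9 Y3.2
G1 X18.0 Y9.0
; layer 2
G0 Z2.3
G0 X18.0 Y9.0
G1 X15.9 Y14.8
G1 X10.6 Y17.9
G1 X4.5 Y16.8
G1 X0.5 Y12.1
G1 X0.5 Y5.9
G1 X4.5 Y1.2
G1 X10.6 Y0.1
G1 X15.9 Y3.2
G1 X18.0 Y9.0
; layer 3
G0 Z3.5
G0 X18.0 Y9.0
G1 X15.9 Y14.8
G1 X10.6 Y17.9
G1 X4.5 Y16.8
G1 X0.5 Y12.1
G1 X0.5 Y5.9
G1 X4.5 Y1.2
G1 X10.6 Y0.1
G1 X15.9 Y3.2
G1 X18.0 Y9.0
; layer 4
G0 Z4.7
G0 X18.0 Y9.0
G1 X15.9 Y14.8
G1 X10.6 Y17.9
G1 X4.5 Y16.8
G1 X0.5 Y12.1
G1 X0.5 Y5.9
G1 X4.5 Y1.2
G1 X10.6 Y0.1
G1 X15.9 Y3.2
G1 X18.0 Y9.0
; layer 5
G0 Z5.8
G0 X18.0 Y9.0
G1 X15.9 Y14.8
G1 X10.6 Y17.9
G1 X4.5 Y16.8
G1 X0.5 Y12.1
G1 X0.5 Y5.9
G1 X4.5 Y1.2
G1 X10.6 Y0.1
G1 X15.9 Y3.2
G1 X18.0 Y9.0
; layer 6
G0 Z7.0
G0 X18.0 Y9.0
G1 X15.9 Y14.8
G1 X10.6 Y17.9
G1 X4.5 Y16.8
G1 X0.5 Y12.1
G1 X0.5 Y5.9
G1 X4.5 Y1.2
G1 X10.6 Y0.1
G1 X15.9 Y3.2
G1 X18.0 Y9.0
M2 ; end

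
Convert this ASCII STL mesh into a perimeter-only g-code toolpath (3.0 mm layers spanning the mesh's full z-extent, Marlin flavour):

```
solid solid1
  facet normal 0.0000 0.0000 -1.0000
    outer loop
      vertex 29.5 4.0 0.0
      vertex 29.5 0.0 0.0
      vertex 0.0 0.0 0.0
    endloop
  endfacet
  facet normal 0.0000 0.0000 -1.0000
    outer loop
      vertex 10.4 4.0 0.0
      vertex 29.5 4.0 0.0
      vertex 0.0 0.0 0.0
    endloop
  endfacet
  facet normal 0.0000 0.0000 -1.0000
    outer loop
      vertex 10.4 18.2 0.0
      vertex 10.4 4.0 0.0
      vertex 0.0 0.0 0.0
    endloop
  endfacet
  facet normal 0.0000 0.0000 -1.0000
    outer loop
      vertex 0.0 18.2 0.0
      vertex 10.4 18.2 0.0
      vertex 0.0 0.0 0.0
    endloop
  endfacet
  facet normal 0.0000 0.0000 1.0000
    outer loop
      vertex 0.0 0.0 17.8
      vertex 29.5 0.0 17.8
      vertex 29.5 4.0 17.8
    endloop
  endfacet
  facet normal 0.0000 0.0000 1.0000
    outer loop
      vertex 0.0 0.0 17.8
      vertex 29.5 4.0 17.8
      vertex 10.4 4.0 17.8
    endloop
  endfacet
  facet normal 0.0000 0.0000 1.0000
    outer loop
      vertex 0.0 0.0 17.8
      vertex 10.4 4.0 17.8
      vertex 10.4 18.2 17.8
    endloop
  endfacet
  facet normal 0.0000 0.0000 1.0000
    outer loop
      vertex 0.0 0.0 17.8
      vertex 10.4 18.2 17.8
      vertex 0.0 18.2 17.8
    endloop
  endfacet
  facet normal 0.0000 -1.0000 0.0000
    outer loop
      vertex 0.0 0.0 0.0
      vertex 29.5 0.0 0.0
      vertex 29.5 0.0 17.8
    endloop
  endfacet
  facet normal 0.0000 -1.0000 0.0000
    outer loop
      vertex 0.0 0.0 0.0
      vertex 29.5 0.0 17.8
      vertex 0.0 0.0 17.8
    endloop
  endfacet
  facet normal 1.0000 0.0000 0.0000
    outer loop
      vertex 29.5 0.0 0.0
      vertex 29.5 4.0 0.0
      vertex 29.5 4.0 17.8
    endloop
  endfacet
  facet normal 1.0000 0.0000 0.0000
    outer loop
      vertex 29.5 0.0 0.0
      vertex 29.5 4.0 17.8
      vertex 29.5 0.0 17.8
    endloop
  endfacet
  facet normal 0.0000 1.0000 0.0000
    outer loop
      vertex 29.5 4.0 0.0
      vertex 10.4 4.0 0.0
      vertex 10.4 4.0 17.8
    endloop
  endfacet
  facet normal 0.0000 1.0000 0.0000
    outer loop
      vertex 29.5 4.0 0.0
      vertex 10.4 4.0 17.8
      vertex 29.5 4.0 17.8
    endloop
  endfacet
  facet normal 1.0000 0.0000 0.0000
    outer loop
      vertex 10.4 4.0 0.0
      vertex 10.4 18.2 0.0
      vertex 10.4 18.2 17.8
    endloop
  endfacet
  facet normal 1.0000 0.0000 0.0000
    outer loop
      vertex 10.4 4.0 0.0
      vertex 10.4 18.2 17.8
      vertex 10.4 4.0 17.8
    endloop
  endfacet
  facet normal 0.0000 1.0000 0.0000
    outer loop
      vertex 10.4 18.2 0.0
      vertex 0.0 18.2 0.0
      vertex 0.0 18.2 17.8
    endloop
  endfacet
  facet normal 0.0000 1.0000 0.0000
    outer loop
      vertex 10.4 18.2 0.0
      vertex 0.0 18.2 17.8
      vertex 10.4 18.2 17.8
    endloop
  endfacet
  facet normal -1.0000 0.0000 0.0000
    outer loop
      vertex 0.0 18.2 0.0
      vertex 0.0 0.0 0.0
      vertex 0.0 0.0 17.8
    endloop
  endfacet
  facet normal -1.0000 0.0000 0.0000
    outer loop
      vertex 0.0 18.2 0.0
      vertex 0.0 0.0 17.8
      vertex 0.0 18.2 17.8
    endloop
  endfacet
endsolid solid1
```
; perimeter-only toolpath
G21 ; units = mm
G90 ; absolute positioning
G28 ; home
; layer 1
G0 Z3.0
G0 X0.0 Y0.0
G1 X29.5 Y0.0
G1 X29.5 Y4.0
G1 X10.4 Y4.0
G1 X10.4 Y18.2
G1 X0.0 Y18.2
G1 X0.0 Y0.0
; layer 2
G0 Z5.9
G0 X0.0 Y0.0
G1 X29.5 Y0.0
G1 X29.5 Y4.0
G1 X10.4 Y4.0
G1 X10.4 Y18.2
G1 X0.0 Y18.2
G1 X0.0 Y0.0
; layer 3
G0 Z8.9
G0 X0.0 Y0.0
G1 X29.5 Y0.0
G1 X29.5 Y4.0
G1 X10.4 Y4.0
G1 X10.4 Y18.2
G1 X0.0 Y18.2
G1 X0.0 Y0.0
; layer 4
G0 Z11.9
G0 X0.0 Y0.0
G1 X29.5 Y0.0
G1 X29.5 Y4.0
G1 X10.4 Y4.0
G1 X10.4 Y18.2
G1 X0.0 Y18.2
G1 X0.0 Y0.0
; layer 5
G0 Z14.8
G0 X0.0 Y0.0
G1 X29.5 Y0.0
G1 X29.5 Y4.0
G1 X10.4 Y4.0
G1 X10.4 Y18.2
G1 X0.0 Y18.2
G1 X0.0 Y0.0
; layer 6
G0 Z17.8
G0 X0.0 Y0.0
G1 X29.5 Y0.0
G1 X29.5 Y4.0
G1 X10.4 Y4.0
G1 X10.4 Y18.2
G1 X0.0 Y18.2
G1 X0.0 Y0.0
M2 ; end

The solid is an L-shaped prism: outer 29.5 × 18.2 mm, arm thicknesses ≈ 4 mm (horizontal) and 10.4 mm (vertical), extruded 17.8 mm in z. Slicing at Δz = 3.0 mm — 6 equal slices spanning the solid's height, so layer i sits at z = i·h/6 — gives 6 non-empty perimeters. Each is a 6-segment closed polygon; G0 lifts to the layer z and rapids to the start vertex, then G1 traces the edges.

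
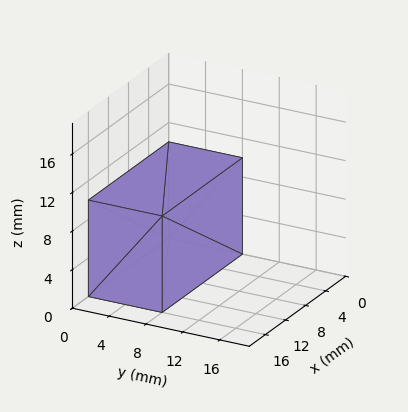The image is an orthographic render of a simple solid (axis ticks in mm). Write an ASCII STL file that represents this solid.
Reading the render: the shape is a rectangular box, roughly 16 × 8 mm footprint and 10 mm tall (dimensions read to the nearest mm from the axis ticks). For the STL, each face is triangulated and given an outward normal.

solid part
  facet normal 0.0000 0.0000 -1.0000
    outer loop
      vertex 16.00 8.00 0.00
      vertex 16.00 0.00 0.00
      vertex 0.00 0.00 0.00
    endloop
  endfacet
  facet normal 0.0000 0.0000 -1.0000
    outer loop
      vertex 0.00 8.00 0.00
      vertex 16.00 8.00 0.00
      vertex 0.00 0.00 0.00
    endloop
  endfacet
  facet normal 0.0000 0.0000 1.0000
    outer loop
      vertex 0.00 0.00 10.00
      vertex 16.00 0.00 10.00
      vertex 16.00 8.00 10.00
    endloop
  endfacet
  facet normal 0.0000 0.0000 1.0000
    outer loop
      vertex 0.00 0.00 10.00
      vertex 16.00 8.00 10.00
      vertex 0.00 8.00 10.00
    endloop
  endfacet
  facet normal 0.0000 -1.0000 0.0000
    outer loop
      vertex 0.00 0.00 0.00
      vertex 16.00 0.00 0.00
      vertex 16.00 0.00 10.00
    endloop
  endfacet
  facet normal 0.0000 -1.0000 0.0000
    outer loop
      vertex 0.00 0.00 0.00
      vertex 16.00 0.00 10.00
      vertex 0.00 0.00 10.00
    endloop
  endfacet
  facet normal 0.0000 1.0000 0.0000
    outer loop
      vertex 16.00 8.00 10.00
      vertex 16.00 8.00 0.00
      vertex 0.00 8.00 0.00
    endloop
  endfacet
  facet normal 0.0000 1.0000 0.0000
    outer loop
      vertex 0.00 8.00 10.00
      vertex 16.00 8.00 10.00
      vertex 0.00 8.00 0.00
    endloop
  endfacet
  facet normal -1.0000 0.0000 0.0000
    outer loop
      vertex 0.00 8.00 10.00
      vertex 0.00 8.00 0.00
      vertex 0.00 0.00 0.00
    endloop
  endfacet
  facet normal -1.0000 0.0000 0.0000
    outer loop
      vertex 0.00 0.00 10.00
      vertex 0.00 8.00 10.00
      vertex 0.00 0.00 0.00
    endloop
  endfacet
  facet normal 1.0000 0.0000 0.0000
    outer loop
      vertex 16.00 0.00 0.00
      vertex 16.00 8.00 0.00
      vertex 16.00 8.00 10.00
    endloop
  endfacet
  facet normal 1.0000 0.0000 0.0000
    outer loop
      vertex 16.00 0.00 0.00
      vertex 16.00 8.00 10.00
      vertex 16.00 0.00 10.00
    endloop
  endfacet
endsolid part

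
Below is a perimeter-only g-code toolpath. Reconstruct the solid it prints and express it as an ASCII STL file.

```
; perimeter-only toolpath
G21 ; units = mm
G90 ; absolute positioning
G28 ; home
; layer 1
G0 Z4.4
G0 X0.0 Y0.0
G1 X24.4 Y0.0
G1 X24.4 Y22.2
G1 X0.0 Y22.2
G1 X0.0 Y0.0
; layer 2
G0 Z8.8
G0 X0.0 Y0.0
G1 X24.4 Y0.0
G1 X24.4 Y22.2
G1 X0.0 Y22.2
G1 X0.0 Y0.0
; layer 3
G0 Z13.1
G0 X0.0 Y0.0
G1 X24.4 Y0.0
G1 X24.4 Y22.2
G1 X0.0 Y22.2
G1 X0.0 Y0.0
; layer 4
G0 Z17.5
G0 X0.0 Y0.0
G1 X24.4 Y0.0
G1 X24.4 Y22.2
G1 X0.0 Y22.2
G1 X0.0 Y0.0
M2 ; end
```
solid part
  facet normal 0.0000 0.0000 -1.0000
    outer loop
      vertex 24.4 22.2 0.0
      vertex 24.4 0.0 0.0
      vertex 0.0 0.0 0.0
    endloop
  endfacet
  facet normal 0.0000 0.0000 -1.0000
    outer loop
      vertex 0.0 22.2 0.0
      vertex 24.4 22.2 0.0
      vertex 0.0 0.0 0.0
    endloop
  endfacet
  facet normal 0.0000 0.0000 1.0000
    outer loop
      vertex 0.0 0.0 17.5
      vertex 24.4 0.0 17.5
      vertex 24.4 22.2 17.5
    endloop
  endfacet
  facet normal 0.0000 0.0000 1.0000
    outer loop
      vertex 0.0 0.0 17.5
      vertex 24.4 22.2 17.5
      vertex 0.0 22.2 17.5
    endloop
  endfacet
  facet normal 0.0000 -1.0000 0.0000
    outer loop
      vertex 0.0 0.0 0.0
      vertex 24.4 0.0 0.0
      vertex 24.4 0.0 17.5
    endloop
  endfacet
  facet normal 0.0000 -1.0000 0.0000
    outer loop
      vertex 0.0 0.0 0.0
      vertex 24.4 0.0 17.5
      vertex 0.0 0.0 17.5
    endloop
  endfacet
  facet normal 0.0000 1.0000 0.0000
    outer loop
      vertex 24.4 22.2 17.5
      vertex 24.4 22.2 0.0
      vertex 0.0 22.2 0.0
    endloop
  endfacet
  facet normal 0.0000 1.0000 0.0000
    outer loop
      vertex 0.0 22.2 17.5
      vertex 24.4 22.2 17.5
      vertex 0.0 22.2 0.0
    endloop
  endfacet
  facet normal -1.0000 0.0000 0.0000
    outer loop
      vertex 0.0 22.2 17.5
      vertex 0.0 22.2 0.0
      vertex 0.0 0.0 0.0
    endloop
  endfacet
  facet normal -1.0000 0.0000 0.0000
    outer loop
      vertex 0.0 0.0 17.5
      vertex 0.0 22.2 17.5
      vertex 0.0 0.0 0.0
    endloop
  endfacet
  facet normal 1.0000 0.0000 0.0000
    outer loop
      vertex 24.4 0.0 0.0
      vertex 24.4 22.2 0.0
      vertex 24.4 22.2 17.5
    endloop
  endfacet
  facet normal 1.0000 0.0000 0.0000
    outer loop
      vertex 24.4 0.0 0.0
      vertex 24.4 22.2 17.5
      vertex 24.4 0.0 17.5
    endloop
  endfacet
endsolid part

The G0 Z moves step by Δz≈4.4 mm. Every layer's G1 loop is the same polygon, so the solid is a straight extrusion of it from z=0 to z≈17.5. Closing with flat bottom and top caps and triangulating gives 12 facets — a rectangular box, roughly 24.4 × 22.2 mm footprint and 17.5 mm tall.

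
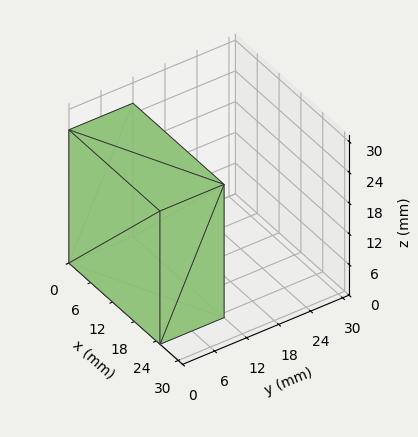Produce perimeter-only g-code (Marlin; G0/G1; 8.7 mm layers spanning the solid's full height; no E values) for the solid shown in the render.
Reading the render: the shape is a rectangular box, roughly 25 × 12 mm footprint and 26 mm tall (dimensions read to the nearest mm from the axis ticks). For the g-code, the solid's height is divided into equal slices at the stated Δz and each level perimeter traced with G1 moves after a G0 lift.

; perimeter-only toolpath
G21 ; units = mm
G90 ; absolute positioning
G28 ; home
; layer 1
G0 Z8.7
G0 X0.0 Y0.0
G1 X25.0 Y0.0
G1 X25.0 Y12.0
G1 X0.0 Y12.0
G1 X0.0 Y0.0
; layer 2
G0 Z17.3
G0 X0.0 Y0.0
G1 X25.0 Y0.0
G1 X25.0 Y12.0
G1 X0.0 Y12.0
G1 X0.0 Y0.0
; layer 3
G0 Z26.0
G0 X0.0 Y0.0
G1 X25.0 Y0.0
G1 X25.0 Y12.0
G1 X0.0 Y12.0
G1 X0.0 Y0.0
M2 ; end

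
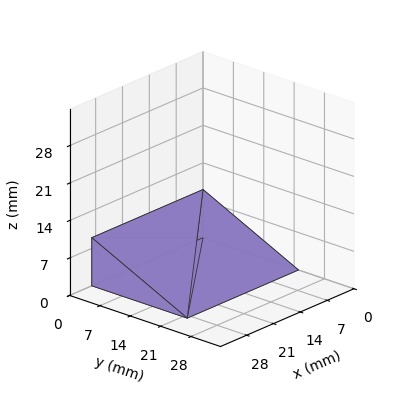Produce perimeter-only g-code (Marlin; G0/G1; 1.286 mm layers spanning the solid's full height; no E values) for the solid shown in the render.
Reading the render: the shape is a wedge (ramp): 29 × 22 mm base, rising to 9 mm along the y=0 edge and sloping linearly to z=0 at y=22 (dimensions read to the nearest mm from the axis ticks). For the g-code, the solid's height is divided into equal slices at the stated Δz and each level perimeter traced with G1 moves after a G0 lift.

; perimeter-only toolpath
G21 ; units = mm
G90 ; absolute positioning
G28 ; home
; layer 1
G0 Z1.286
G0 X0.000 Y0.000
G1 X29.000 Y0.000
G1 X29.000 Y18.857
G1 X0.000 Y18.857
G1 X0.000 Y0.000
; layer 2
G0 Z2.571
G0 X0.000 Y0.000
G1 X29.000 Y0.000
G1 X29.000 Y15.714
G1 X0.000 Y15.714
G1 X0.000 Y0.000
; layer 3
G0 Z3.857
G0 X0.000 Y0.000
G1 X29.000 Y0.000
G1 X29.000 Y12.571
G1 X0.000 Y12.571
G1 X0.000 Y0.000
; layer 4
G0 Z5.143
G0 X0.000 Y0.000
G1 X29.000 Y0.000
G1 X29.000 Y9.429
G1 X0.000 Y9.429
G1 X0.000 Y0.000
; layer 5
G0 Z6.429
G0 X0.000 Y0.000
G1 X29.000 Y0.000
G1 X29.000 Y6.286
G1 X0.000 Y6.286
G1 X0.000 Y0.000
; layer 6
G0 Z7.714
G0 X0.000 Y0.000
G1 X29.000 Y0.000
G1 X29.000 Y3.143
G1 X0.000 Y3.143
G1 X0.000 Y0.000
M2 ; end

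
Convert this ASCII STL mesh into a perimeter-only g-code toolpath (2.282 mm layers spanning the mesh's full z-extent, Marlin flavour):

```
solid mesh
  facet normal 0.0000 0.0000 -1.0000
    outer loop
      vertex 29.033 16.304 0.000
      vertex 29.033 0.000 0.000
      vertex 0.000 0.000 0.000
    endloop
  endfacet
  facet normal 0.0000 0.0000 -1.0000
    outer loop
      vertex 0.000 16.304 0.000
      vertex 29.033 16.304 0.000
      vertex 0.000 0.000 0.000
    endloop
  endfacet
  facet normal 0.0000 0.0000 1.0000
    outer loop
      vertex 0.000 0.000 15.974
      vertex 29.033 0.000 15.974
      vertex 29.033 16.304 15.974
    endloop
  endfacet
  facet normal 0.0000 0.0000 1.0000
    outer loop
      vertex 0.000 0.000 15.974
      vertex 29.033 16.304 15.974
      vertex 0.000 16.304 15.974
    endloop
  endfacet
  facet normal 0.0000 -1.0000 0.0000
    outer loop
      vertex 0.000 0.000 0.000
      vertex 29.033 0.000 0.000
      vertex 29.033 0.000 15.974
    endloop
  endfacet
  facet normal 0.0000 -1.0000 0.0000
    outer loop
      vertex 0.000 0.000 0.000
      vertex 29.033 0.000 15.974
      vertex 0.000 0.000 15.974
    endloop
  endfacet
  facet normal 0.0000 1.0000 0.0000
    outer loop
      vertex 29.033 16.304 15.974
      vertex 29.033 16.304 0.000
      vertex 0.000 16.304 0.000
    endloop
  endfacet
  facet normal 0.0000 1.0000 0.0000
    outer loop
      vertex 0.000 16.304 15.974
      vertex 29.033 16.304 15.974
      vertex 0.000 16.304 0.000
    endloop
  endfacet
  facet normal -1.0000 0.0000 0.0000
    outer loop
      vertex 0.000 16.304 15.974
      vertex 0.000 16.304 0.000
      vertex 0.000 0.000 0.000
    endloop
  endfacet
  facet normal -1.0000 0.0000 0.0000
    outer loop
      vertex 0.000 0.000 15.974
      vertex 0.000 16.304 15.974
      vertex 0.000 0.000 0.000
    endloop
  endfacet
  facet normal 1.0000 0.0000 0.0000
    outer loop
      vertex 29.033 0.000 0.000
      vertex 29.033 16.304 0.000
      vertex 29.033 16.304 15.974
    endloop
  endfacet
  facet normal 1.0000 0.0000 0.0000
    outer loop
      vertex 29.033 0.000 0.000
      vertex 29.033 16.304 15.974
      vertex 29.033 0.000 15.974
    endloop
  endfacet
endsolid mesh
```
; perimeter-only toolpath
G21 ; units = mm
G90 ; absolute positioning
G28 ; home
; layer 1
G0 Z2.282
G0 X0.000 Y0.000
G1 X29.033 Y0.000
G1 X29.033 Y16.304
G1 X0.000 Y16.304
G1 X0.000 Y0.000
; layer 2
G0 Z4.564
G0 X0.000 Y0.000
G1 X29.033 Y0.000
G1 X29.033 Y16.304
G1 X0.000 Y16.304
G1 X0.000 Y0.000
; layer 3
G0 Z6.846
G0 X0.000 Y0.000
G1 X29.033 Y0.000
G1 X29.033 Y16.304
G1 X0.000 Y16.304
G1 X0.000 Y0.000
; layer 4
G0 Z9.128
G0 X0.000 Y0.000
G1 X29.033 Y0.000
G1 X29.033 Y16.304
G1 X0.000 Y16.304
G1 X0.000 Y0.000
; layer 5
G0 Z11.410
G0 X0.000 Y0.000
G1 X29.033 Y0.000
G1 X29.033 Y16.304
G1 X0.000 Y16.304
G1 X0.000 Y0.000
; layer 6
G0 Z13.692
G0 X0.000 Y0.000
G1 X29.033 Y0.000
G1 X29.033 Y16.304
G1 X0.000 Y16.304
G1 X0.000 Y0.000
; layer 7
G0 Z15.974
G0 X0.000 Y0.000
G1 X29.033 Y0.000
G1 X29.033 Y16.304
G1 X0.000 Y16.304
G1 X0.000 Y0.000
M2 ; end

The solid is a rectangular box, roughly 29 × 16.3 mm footprint and 16 mm tall. Slicing at Δz = 2.282 mm — 7 equal slices spanning the solid's height, so layer i sits at z = i·h/7 — gives 7 non-empty perimeters. Each is a 4-segment closed polygon; G0 lifts to the layer z and rapids to the start vertex, then G1 traces the edges.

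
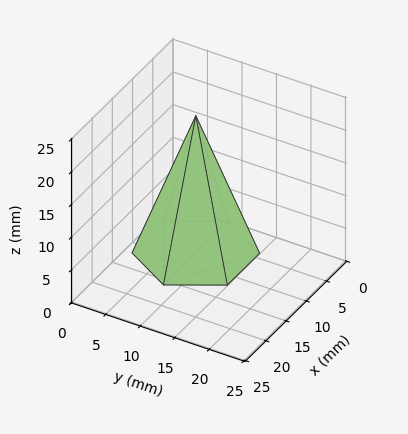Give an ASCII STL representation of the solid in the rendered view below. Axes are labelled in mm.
Reading the render: the shape is a regular 6-sided pyramid, base circumscribed radius ≈ 8 mm, apex at z ≈ 21 mm (dimensions read to the nearest mm from the axis ticks). For the STL, each face is triangulated and given an outward normal.

solid part
  facet normal 0.0000 0.0000 -1.0000
    outer loop
      vertex 4.0 14.9 0.0
      vertex 12.0 14.9 0.0
      vertex 16.0 8.0 0.0
    endloop
  endfacet
  facet normal 0.0000 0.0000 -1.0000
    outer loop
      vertex 0.0 8.0 0.0
      vertex 4.0 14.9 0.0
      vertex 16.0 8.0 0.0
    endloop
  endfacet
  facet normal 0.0000 0.0000 -1.0000
    outer loop
      vertex 4.0 1.1 0.0
      vertex 0.0 8.0 0.0
      vertex 16.0 8.0 0.0
    endloop
  endfacet
  facet normal 0.0000 0.0000 -1.0000
    outer loop
      vertex 12.0 1.1 0.0
      vertex 4.0 1.1 0.0
      vertex 16.0 8.0 0.0
    endloop
  endfacet
  facet normal 0.8217 0.4763 0.3130
    outer loop
      vertex 16.0 8.0 0.0
      vertex 12.0 14.9 0.0
      vertex 8.0 8.0 21.0
    endloop
  endfacet
  facet normal 0.0000 0.9500 0.3122
    outer loop
      vertex 12.0 14.9 0.0
      vertex 4.0 14.9 0.0
      vertex 8.0 8.0 21.0
    endloop
  endfacet
  facet normal -0.8217 0.4763 0.3130
    outer loop
      vertex 4.0 14.9 0.0
      vertex 0.0 8.0 0.0
      vertex 8.0 8.0 21.0
    endloop
  endfacet
  facet normal -0.8217 -0.4763 0.3130
    outer loop
      vertex 0.0 8.0 0.0
      vertex 4.0 1.1 0.0
      vertex 8.0 8.0 21.0
    endloop
  endfacet
  facet normal 0.0000 -0.9500 0.3122
    outer loop
      vertex 4.0 1.1 0.0
      vertex 12.0 1.1 0.0
      vertex 8.0 8.0 21.0
    endloop
  endfacet
  facet normal 0.8217 -0.4763 0.3130
    outer loop
      vertex 12.0 1.1 0.0
      vertex 16.0 8.0 0.0
      vertex 8.0 8.0 21.0
    endloop
  endfacet
endsolid part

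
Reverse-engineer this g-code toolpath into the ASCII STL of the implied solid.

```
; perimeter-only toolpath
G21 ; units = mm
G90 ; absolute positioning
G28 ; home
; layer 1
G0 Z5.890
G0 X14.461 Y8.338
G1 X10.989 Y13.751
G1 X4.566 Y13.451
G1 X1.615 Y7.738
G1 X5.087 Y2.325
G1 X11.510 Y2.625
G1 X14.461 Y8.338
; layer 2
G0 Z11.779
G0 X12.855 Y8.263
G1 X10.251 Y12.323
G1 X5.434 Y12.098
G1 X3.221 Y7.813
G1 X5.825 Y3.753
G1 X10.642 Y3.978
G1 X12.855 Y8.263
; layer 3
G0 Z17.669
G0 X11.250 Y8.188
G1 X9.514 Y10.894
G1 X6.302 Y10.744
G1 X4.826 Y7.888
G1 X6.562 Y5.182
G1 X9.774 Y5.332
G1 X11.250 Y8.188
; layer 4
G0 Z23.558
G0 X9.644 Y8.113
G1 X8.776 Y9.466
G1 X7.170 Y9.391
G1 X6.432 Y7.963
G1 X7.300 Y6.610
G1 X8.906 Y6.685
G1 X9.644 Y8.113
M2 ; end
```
solid part
  facet normal 0.0000 0.0000 -1.0000
    outer loop
      vertex 3.698 14.804 0.000
      vertex 11.727 15.179 0.000
      vertex 16.067 8.413 0.000
    endloop
  endfacet
  facet normal 0.0000 0.0000 -1.0000
    outer loop
      vertex 0.009 7.663 0.000
      vertex 3.698 14.804 0.000
      vertex 16.067 8.413 0.000
    endloop
  endfacet
  facet normal 0.0000 0.0000 -1.0000
    outer loop
      vertex 4.349 0.897 0.000
      vertex 0.009 7.663 0.000
      vertex 16.067 8.413 0.000
    endloop
  endfacet
  facet normal 0.0000 0.0000 -1.0000
    outer loop
      vertex 12.378 1.272 0.000
      vertex 4.349 0.897 0.000
      vertex 16.067 8.413 0.000
    endloop
  endfacet
  facet normal 0.8191 0.5254 0.2300
    outer loop
      vertex 16.067 8.413 0.000
      vertex 11.727 15.179 0.000
      vertex 8.038 8.038 29.448
    endloop
  endfacet
  facet normal -0.0454 0.9721 0.2300
    outer loop
      vertex 11.727 15.179 0.000
      vertex 3.698 14.804 0.000
      vertex 8.038 8.038 29.448
    endloop
  endfacet
  facet normal -0.8646 0.4467 0.2301
    outer loop
      vertex 3.698 14.804 0.000
      vertex 0.009 7.663 0.000
      vertex 8.038 8.038 29.448
    endloop
  endfacet
  facet normal -0.8191 -0.5254 0.2300
    outer loop
      vertex 0.009 7.663 0.000
      vertex 4.349 0.897 0.000
      vertex 8.038 8.038 29.448
    endloop
  endfacet
  facet normal 0.0454 -0.9721 0.2300
    outer loop
      vertex 4.349 0.897 0.000
      vertex 12.378 1.272 0.000
      vertex 8.038 8.038 29.448
    endloop
  endfacet
  facet normal 0.8646 -0.4467 0.2301
    outer loop
      vertex 12.378 1.272 0.000
      vertex 16.067 8.413 0.000
      vertex 8.038 8.038 29.448
    endloop
  endfacet
endsolid part

The G0 Z moves step by Δz≈5.890 mm. The G1 loops shrink linearly with z, so the solid tapers from its base footprint up to z≈29.4. Closing with a flat bottom cap and the tapered top and triangulating gives 10 facets — a regular 6-sided pyramid, base circumscribed radius ≈ 8.04 mm, apex at z ≈ 29.4 mm.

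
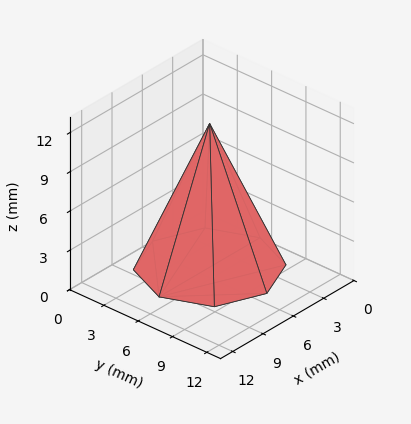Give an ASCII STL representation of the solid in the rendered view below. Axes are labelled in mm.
Reading the render: the shape is a regular 8-sided pyramid, base circumscribed radius ≈ 5 mm, apex at z ≈ 11 mm (dimensions read to the nearest mm from the axis ticks). For the STL, each face is triangulated and given an outward normal.

solid part
  facet normal 0.0000 0.0000 -1.0000
    outer loop
      vertex 5.00 10.00 0.00
      vertex 8.54 8.54 0.00
      vertex 10.00 5.00 0.00
    endloop
  endfacet
  facet normal 0.0000 0.0000 -1.0000
    outer loop
      vertex 1.46 8.54 0.00
      vertex 5.00 10.00 0.00
      vertex 10.00 5.00 0.00
    endloop
  endfacet
  facet normal 0.0000 0.0000 -1.0000
    outer loop
      vertex 0.00 5.00 0.00
      vertex 1.46 8.54 0.00
      vertex 10.00 5.00 0.00
    endloop
  endfacet
  facet normal 0.0000 0.0000 -1.0000
    outer loop
      vertex 1.46 1.46 0.00
      vertex 0.00 5.00 0.00
      vertex 10.00 5.00 0.00
    endloop
  endfacet
  facet normal 0.0000 0.0000 -1.0000
    outer loop
      vertex 5.00 0.00 0.00
      vertex 1.46 1.46 0.00
      vertex 10.00 5.00 0.00
    endloop
  endfacet
  facet normal 0.0000 0.0000 -1.0000
    outer loop
      vertex 8.54 1.46 0.00
      vertex 5.00 0.00 0.00
      vertex 10.00 5.00 0.00
    endloop
  endfacet
  facet normal 0.8523 0.3515 0.3874
    outer loop
      vertex 10.00 5.00 0.00
      vertex 8.54 8.54 0.00
      vertex 5.00 5.00 11.00
    endloop
  endfacet
  facet normal 0.3515 0.8523 0.3874
    outer loop
      vertex 8.54 8.54 0.00
      vertex 5.00 10.00 0.00
      vertex 5.00 5.00 11.00
    endloop
  endfacet
  facet normal -0.3515 0.8523 0.3874
    outer loop
      vertex 5.00 10.00 0.00
      vertex 1.46 8.54 0.00
      vertex 5.00 5.00 11.00
    endloop
  endfacet
  facet normal -0.8523 0.3515 0.3874
    outer loop
      vertex 1.46 8.54 0.00
      vertex 0.00 5.00 0.00
      vertex 5.00 5.00 11.00
    endloop
  endfacet
  facet normal -0.8523 -0.3515 0.3874
    outer loop
      vertex 0.00 5.00 0.00
      vertex 1.46 1.46 0.00
      vertex 5.00 5.00 11.00
    endloop
  endfacet
  facet normal -0.3515 -0.8523 0.3874
    outer loop
      vertex 1.46 1.46 0.00
      vertex 5.00 0.00 0.00
      vertex 5.00 5.00 11.00
    endloop
  endfacet
  facet normal 0.3515 -0.8523 0.3874
    outer loop
      vertex 5.00 0.00 0.00
      vertex 8.54 1.46 0.00
      vertex 5.00 5.00 11.00
    endloop
  endfacet
  facet normal 0.8523 -0.3515 0.3874
    outer loop
      vertex 8.54 1.46 0.00
      vertex 10.00 5.00 0.00
      vertex 5.00 5.00 11.00
    endloop
  endfacet
endsolid part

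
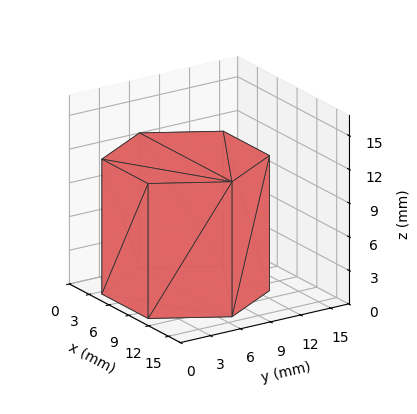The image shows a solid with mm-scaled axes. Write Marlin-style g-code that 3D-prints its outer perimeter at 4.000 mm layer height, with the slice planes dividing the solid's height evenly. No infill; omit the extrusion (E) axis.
Reading the render: the shape is a regular 6-sided prism (a cylinder approximated with 6 flat sides), circumscribed radius ≈ 7 mm, height ≈ 12 mm (dimensions read to the nearest mm from the axis ticks). For the g-code, the solid's height is divided into equal slices at the stated Δz and each level perimeter traced with G1 moves after a G0 lift.

; perimeter-only toolpath
G21 ; units = mm
G90 ; absolute positioning
G28 ; home
; layer 1
G0 Z4.000
G0 X14.000 Y7.000
G1 X10.500 Y13.062
G1 X3.500 Y13.062
G1 X0.000 Y7.000
G1 X3.500 Y0.938
G1 X10.500 Y0.938
G1 X14.000 Y7.000
; layer 2
G0 Z8.000
G0 X14.000 Y7.000
G1 X10.500 Y13.062
G1 X3.500 Y13.062
G1 X0.000 Y7.000
G1 X3.500 Y0.938
G1 X10.500 Y0.938
G1 X14.000 Y7.000
; layer 3
G0 Z12.000
G0 X14.000 Y7.000
G1 X10.500 Y13.062
G1 X3.500 Y13.062
G1 X0.000 Y7.000
G1 X3.500 Y0.938
G1 X10.500 Y0.938
G1 X14.000 Y7.000
M2 ; end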